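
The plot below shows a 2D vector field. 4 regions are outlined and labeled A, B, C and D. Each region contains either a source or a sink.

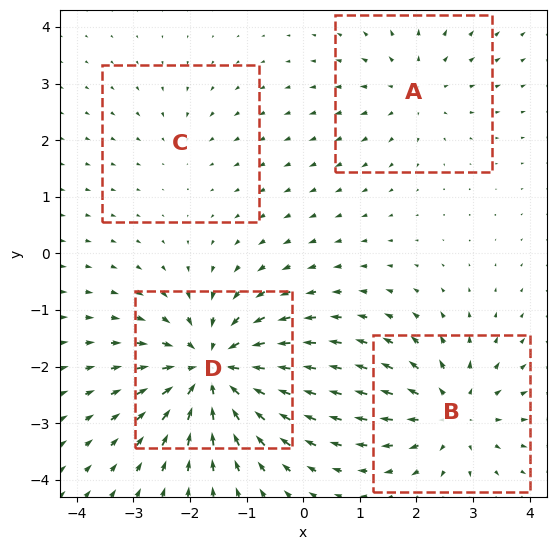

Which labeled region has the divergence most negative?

Divergence at each region's feature centre — A: about +3, B: about +5, C: about -2, D: about -7. Region D is most negative.

D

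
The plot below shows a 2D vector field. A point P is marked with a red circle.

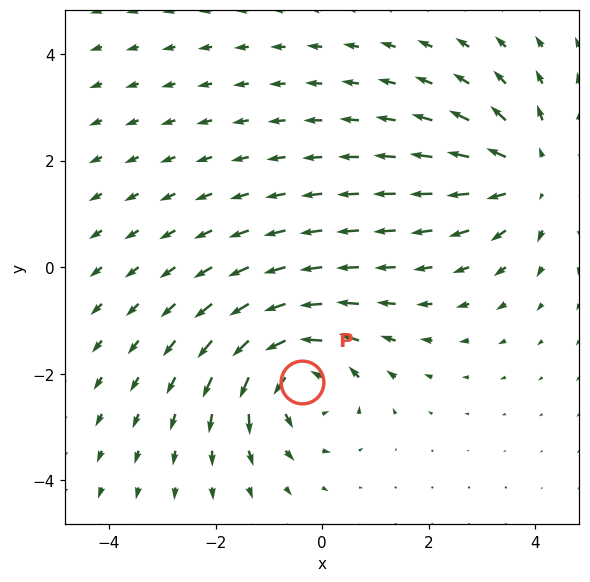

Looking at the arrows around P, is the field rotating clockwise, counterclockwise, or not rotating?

Near P at (-0.4, -2.2) the arrows circulate counterclockwise. The curl (z-component) there is about +6; positive curl means counterclockwise rotation.

counterclockwise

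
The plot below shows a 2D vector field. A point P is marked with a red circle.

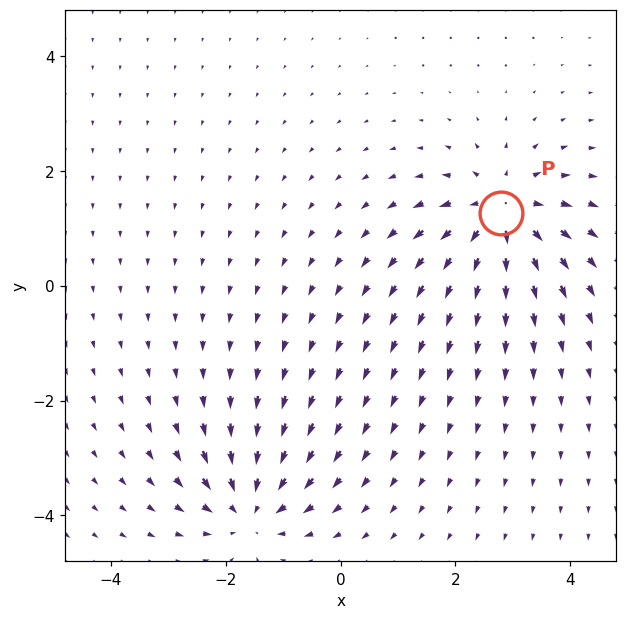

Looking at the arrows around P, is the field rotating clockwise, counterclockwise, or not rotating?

Near P at (2.8, 1.3) the arrows show no circulation. The curl there is ≈0.

not rotating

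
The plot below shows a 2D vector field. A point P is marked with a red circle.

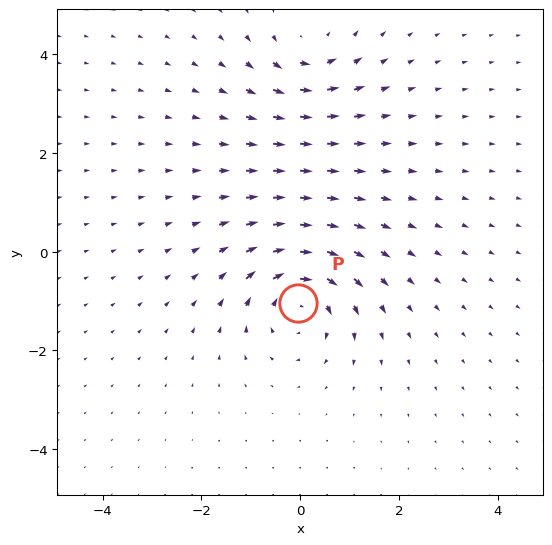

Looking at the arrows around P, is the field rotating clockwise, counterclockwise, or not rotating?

clockwise

Near P at (-0.0, -1.0) the arrows circulate clockwise. The curl (z-component) there is about -4; negative curl means clockwise rotation.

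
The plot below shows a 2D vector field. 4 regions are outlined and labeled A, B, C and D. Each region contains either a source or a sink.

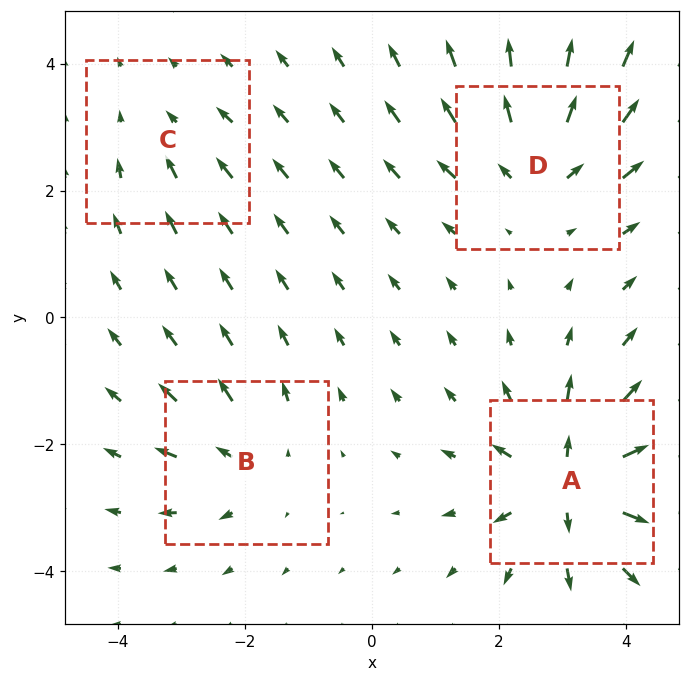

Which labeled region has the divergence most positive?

A

Divergence at each region's feature centre — A: about +8, B: about +4, C: about -2, D: about +6. Region A is most positive.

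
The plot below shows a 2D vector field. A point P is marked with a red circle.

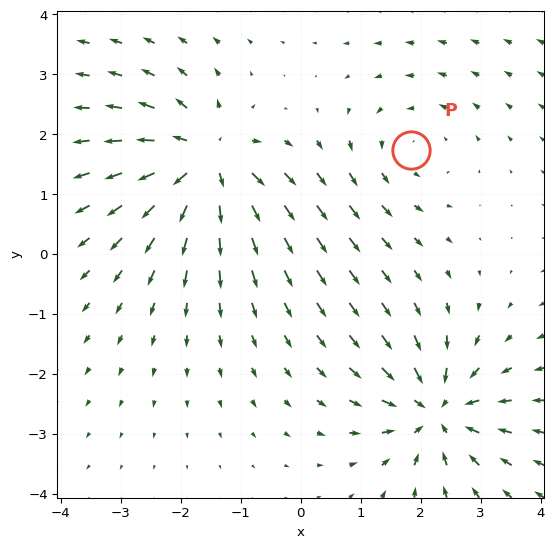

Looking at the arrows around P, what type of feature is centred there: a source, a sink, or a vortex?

vortex

At P (1.8, 1.7) the arrows circulate counterclockwise. Divergence ≈0, curl about +3 — near-zero divergence with nonzero curl is a vortex.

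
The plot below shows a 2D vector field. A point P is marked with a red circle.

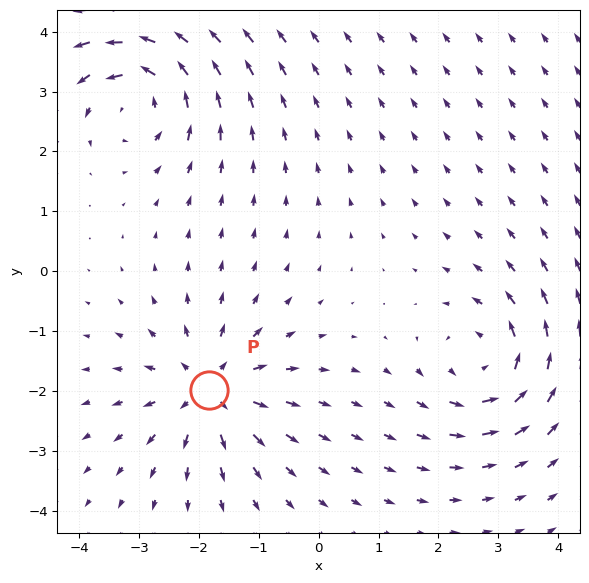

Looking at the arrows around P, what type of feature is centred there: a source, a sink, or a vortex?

At P (-1.8, -2.0) the arrows spread outward. Divergence about +6, curl ≈0 — positive divergence with near-zero curl is a source.

source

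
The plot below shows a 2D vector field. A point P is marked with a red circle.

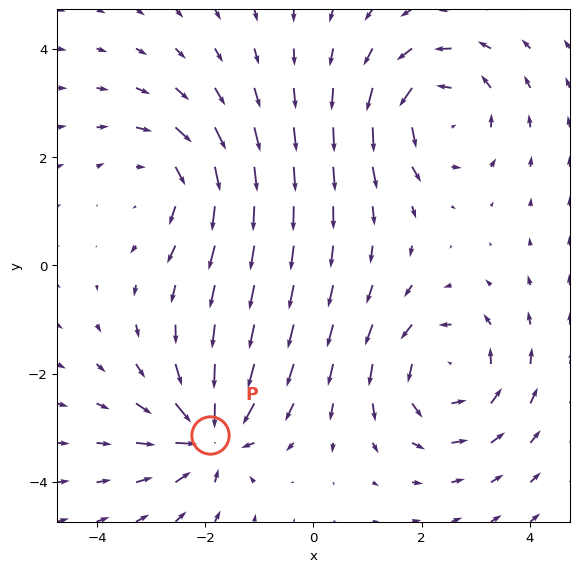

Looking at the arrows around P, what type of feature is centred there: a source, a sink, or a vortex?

sink

At P (-1.9, -3.1) the arrows converge inward. Divergence about -5, curl ≈0 — negative divergence with near-zero curl is a sink.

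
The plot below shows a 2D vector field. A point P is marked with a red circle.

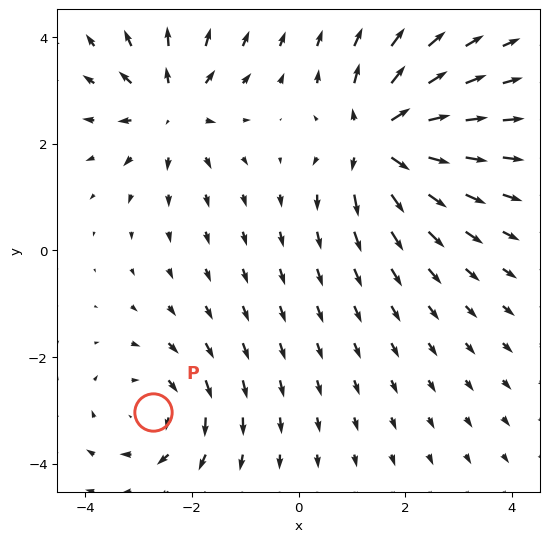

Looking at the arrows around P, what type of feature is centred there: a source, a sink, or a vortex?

vortex

At P (-2.7, -3.0) the arrows circulate clockwise. Divergence ≈0, curl about -3 — near-zero divergence with nonzero curl is a vortex.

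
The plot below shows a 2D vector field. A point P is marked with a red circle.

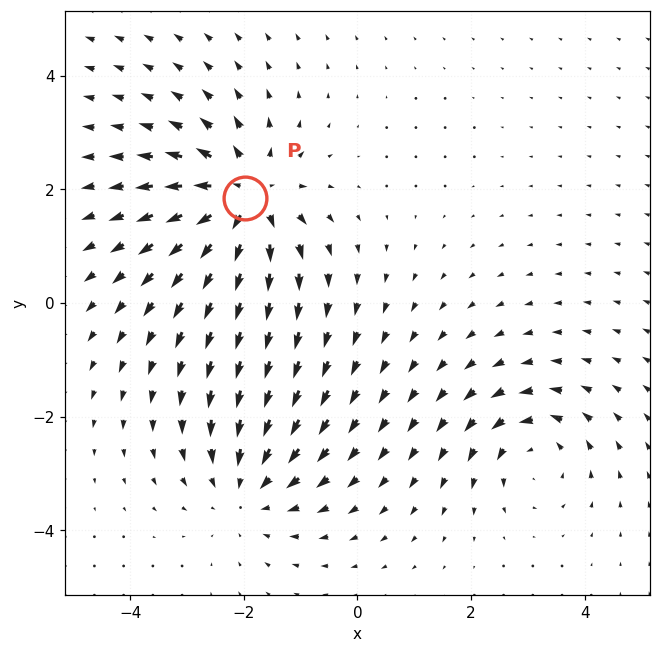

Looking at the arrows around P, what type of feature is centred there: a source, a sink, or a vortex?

At P (-2.0, 1.9) the arrows spread outward. Divergence about +5, curl ≈0 — positive divergence with near-zero curl is a source.

source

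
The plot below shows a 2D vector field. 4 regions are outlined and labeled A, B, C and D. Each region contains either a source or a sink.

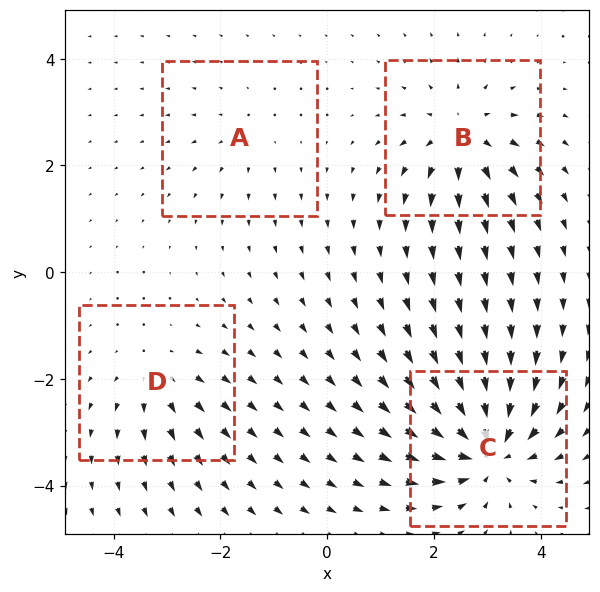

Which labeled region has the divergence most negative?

C

Divergence at each region's feature centre — A: about +2, B: about +6, C: about -8, D: about +4. Region C is most negative.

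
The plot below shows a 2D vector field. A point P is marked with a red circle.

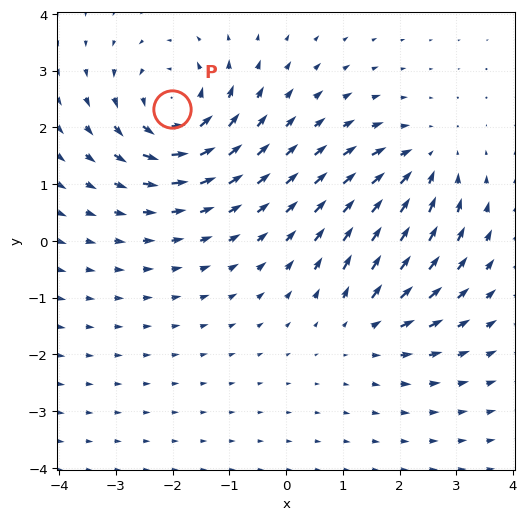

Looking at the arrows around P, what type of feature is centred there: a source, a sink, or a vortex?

vortex

At P (-2.0, 2.3) the arrows circulate counterclockwise. Divergence ≈0, curl about +6 — near-zero divergence with nonzero curl is a vortex.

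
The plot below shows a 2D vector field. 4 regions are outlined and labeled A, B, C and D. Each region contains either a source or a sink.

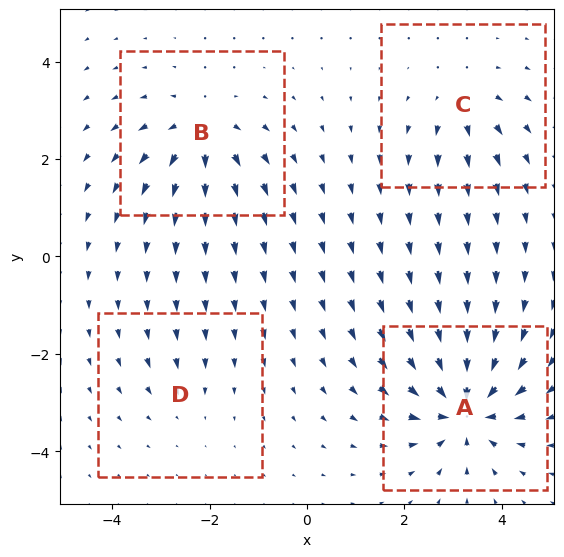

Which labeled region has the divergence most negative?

Divergence at each region's feature centre — A: about -8, B: about +5, C: about +4, D: about -2. Region A is most negative.

A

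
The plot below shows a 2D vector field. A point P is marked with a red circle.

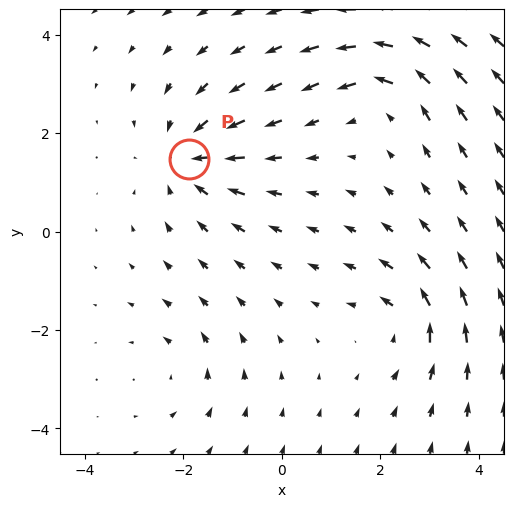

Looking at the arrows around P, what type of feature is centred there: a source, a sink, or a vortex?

At P (-1.9, 1.5) the arrows converge inward. Divergence about -4, curl ≈0 — negative divergence with near-zero curl is a sink.

sink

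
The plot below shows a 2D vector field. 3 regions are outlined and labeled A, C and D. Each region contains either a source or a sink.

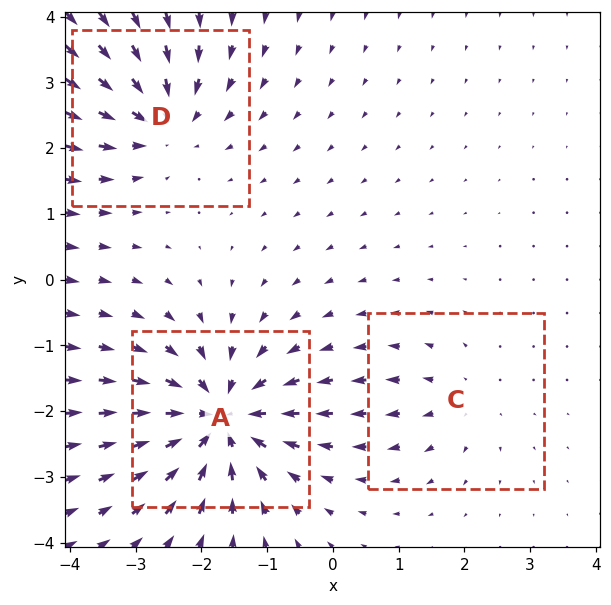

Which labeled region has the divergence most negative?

Divergence at each region's feature centre — A: about -6, C: about +2, D: about -4. Region A is most negative.

A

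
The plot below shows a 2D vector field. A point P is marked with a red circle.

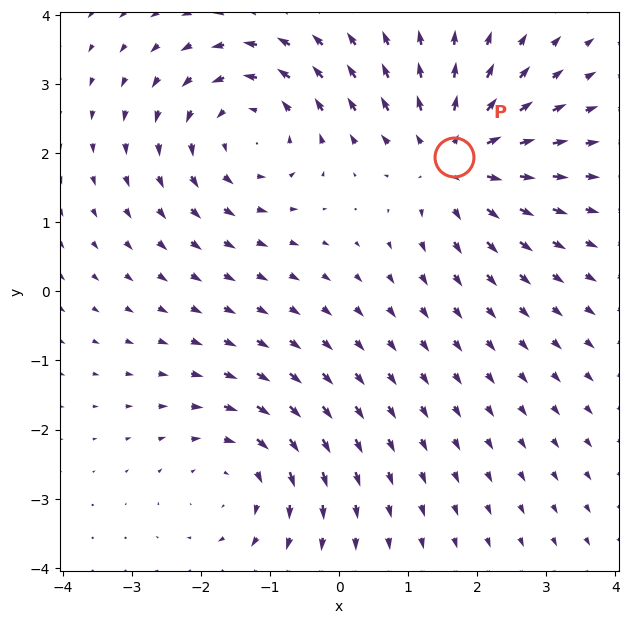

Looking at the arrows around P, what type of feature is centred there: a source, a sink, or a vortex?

At P (1.7, 1.9) the arrows spread outward. Divergence about +5, curl ≈0 — positive divergence with near-zero curl is a source.

source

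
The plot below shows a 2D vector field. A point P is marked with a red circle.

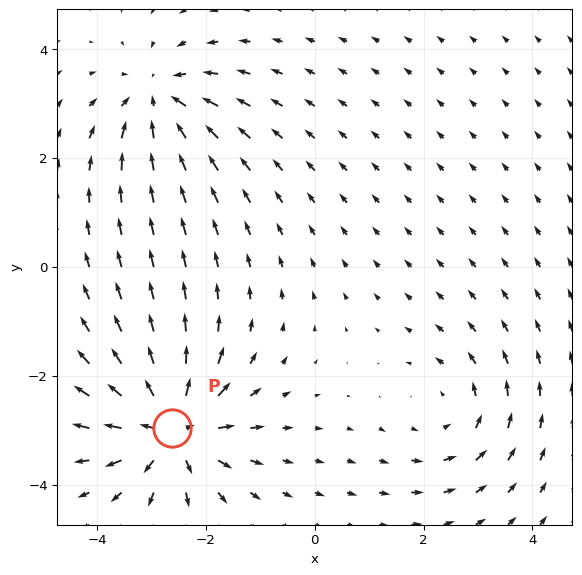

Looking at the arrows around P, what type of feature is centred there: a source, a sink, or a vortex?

source

At P (-2.6, -3.0) the arrows spread outward. Divergence about +6, curl ≈0 — positive divergence with near-zero curl is a source.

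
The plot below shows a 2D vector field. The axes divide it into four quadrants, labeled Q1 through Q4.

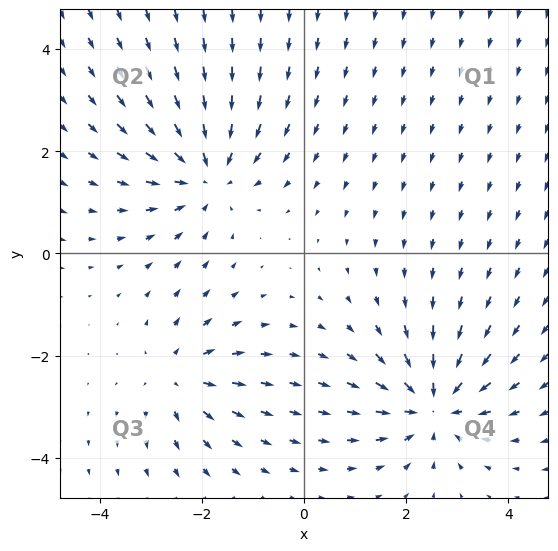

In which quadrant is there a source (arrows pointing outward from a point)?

The source sits at approximately (-2.5, -2.4), which lies in quadrant Q3. The divergence there is about +3, positive as expected for a source.

Q3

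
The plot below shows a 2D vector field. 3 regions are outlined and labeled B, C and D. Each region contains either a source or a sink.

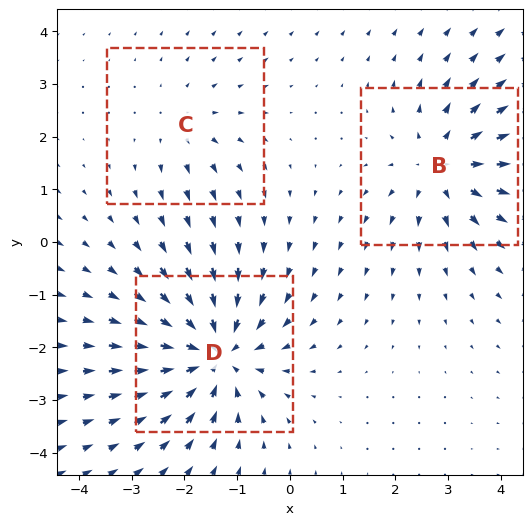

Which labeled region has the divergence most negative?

D

Divergence at each region's feature centre — B: about +4, C: about +2, D: about -5. Region D is most negative.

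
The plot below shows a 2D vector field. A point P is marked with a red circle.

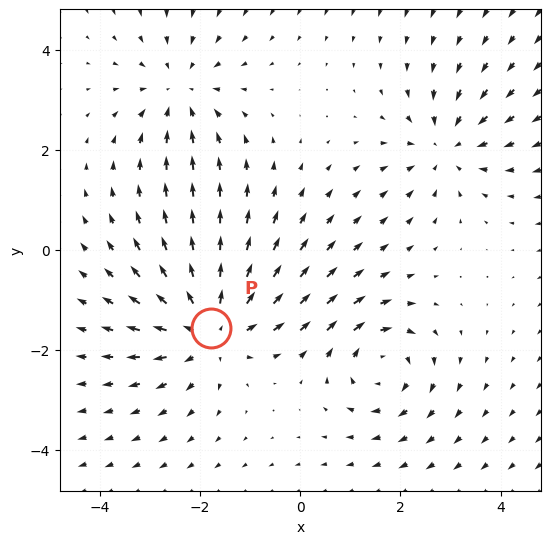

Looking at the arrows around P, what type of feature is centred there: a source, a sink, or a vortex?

At P (-1.8, -1.5) the arrows spread outward. Divergence about +4, curl ≈0 — positive divergence with near-zero curl is a source.

source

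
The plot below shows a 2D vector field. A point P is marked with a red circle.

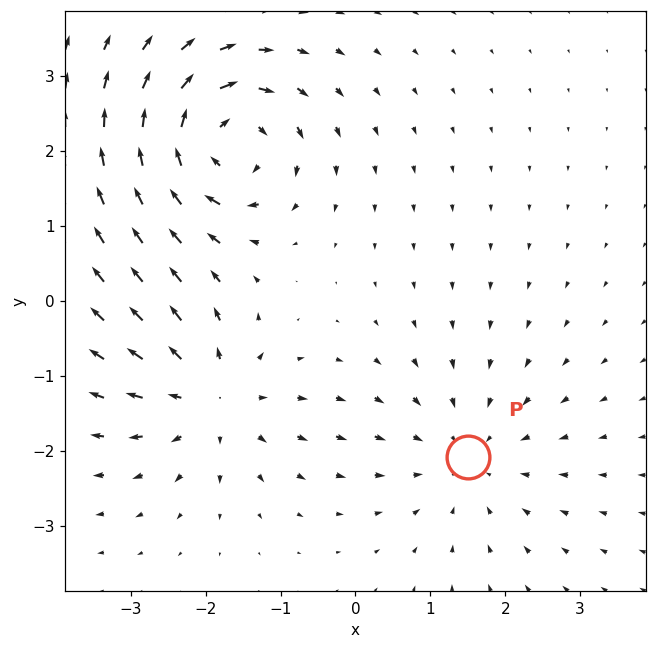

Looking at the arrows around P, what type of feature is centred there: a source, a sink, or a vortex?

sink

At P (1.5, -2.1) the arrows converge inward. Divergence about -3, curl ≈0 — negative divergence with near-zero curl is a sink.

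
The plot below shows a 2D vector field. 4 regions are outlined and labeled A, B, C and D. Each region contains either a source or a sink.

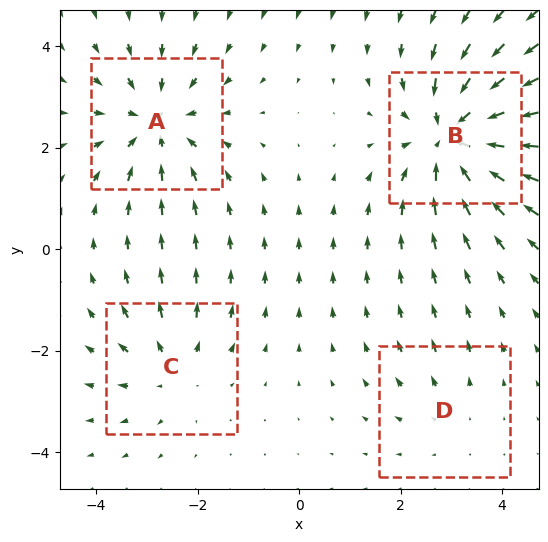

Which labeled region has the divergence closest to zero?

D

Divergence at each region's feature centre — A: about -4, B: about -6, C: about +3, D: about +2. Region D is closest to zero.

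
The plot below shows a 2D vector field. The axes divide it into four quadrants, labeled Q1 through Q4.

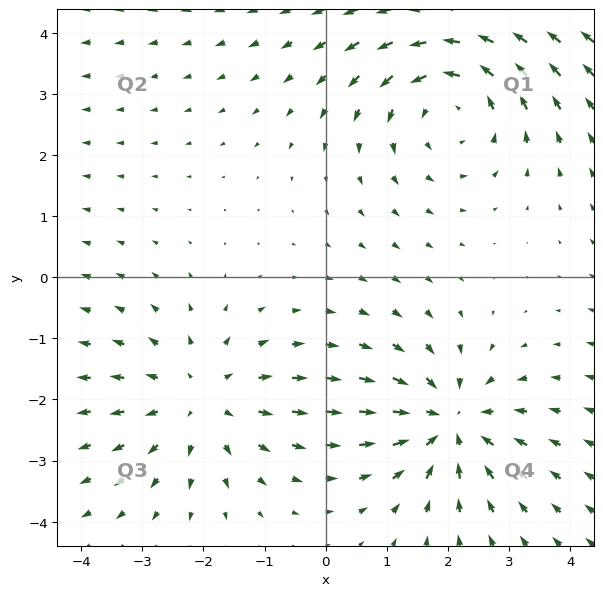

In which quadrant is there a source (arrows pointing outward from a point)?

The source sits at approximately (-2.0, -2.0), which lies in quadrant Q3. The divergence there is about +3, positive as expected for a source.

Q3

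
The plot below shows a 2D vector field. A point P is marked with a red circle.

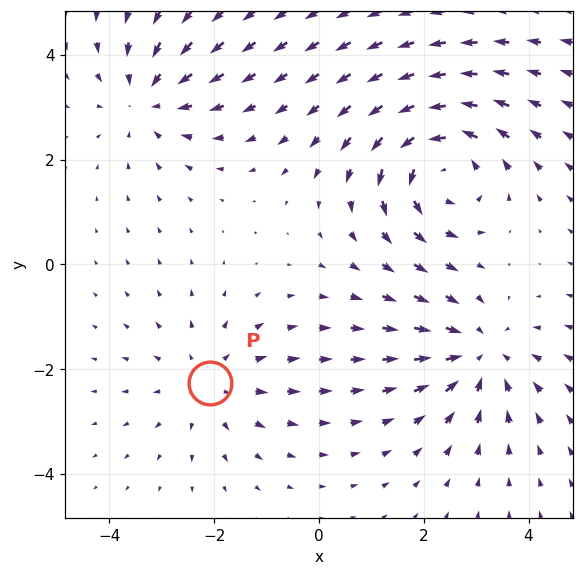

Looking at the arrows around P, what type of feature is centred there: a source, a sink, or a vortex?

source

At P (-2.1, -2.3) the arrows spread outward. Divergence about +2, curl ≈0 — positive divergence with near-zero curl is a source.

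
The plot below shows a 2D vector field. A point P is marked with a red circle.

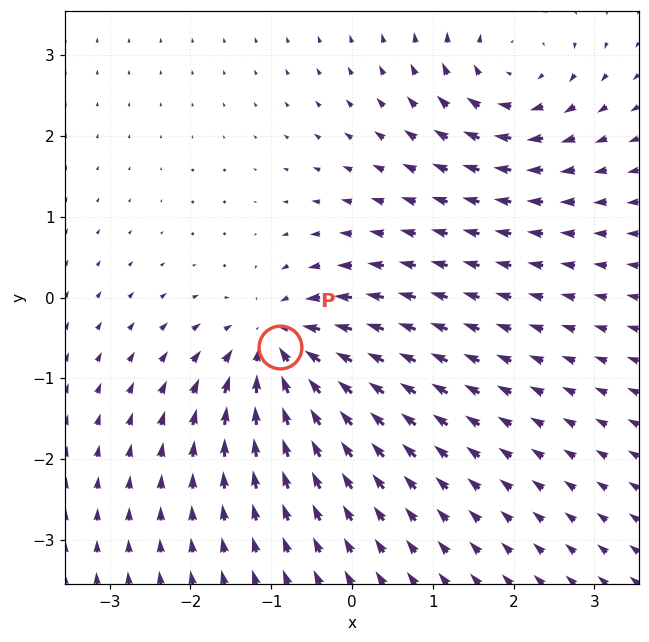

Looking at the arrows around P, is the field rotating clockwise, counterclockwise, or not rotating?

Near P at (-0.9, -0.6) the arrows show no circulation. The curl there is ≈0.

not rotating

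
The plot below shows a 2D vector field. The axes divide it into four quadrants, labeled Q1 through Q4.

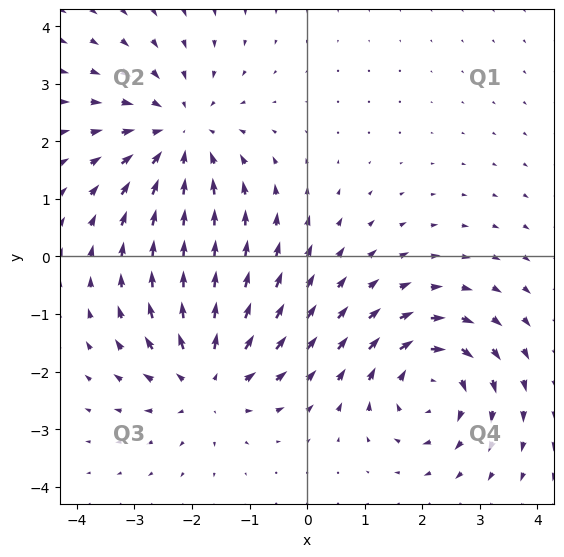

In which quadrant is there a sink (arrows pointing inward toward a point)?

The sink sits at approximately (-2.2, 2.1), which lies in quadrant Q2. The divergence there is about -3, negative as expected for a sink.

Q2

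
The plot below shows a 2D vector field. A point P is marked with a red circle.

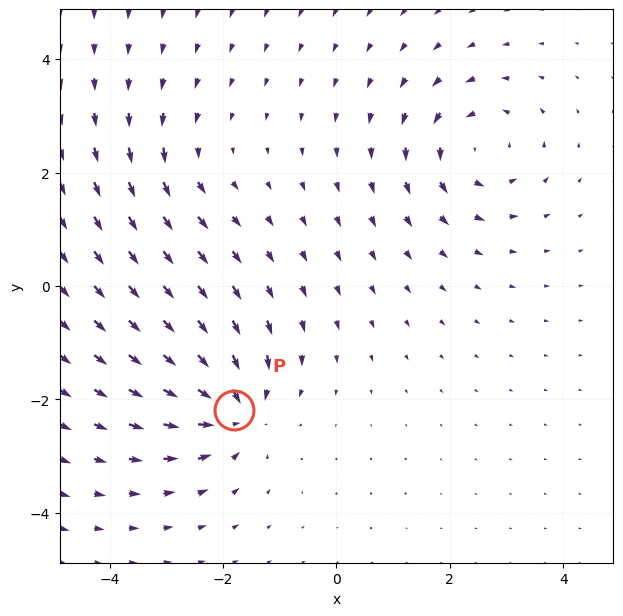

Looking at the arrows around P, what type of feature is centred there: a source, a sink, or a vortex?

At P (-1.8, -2.2) the arrows converge inward. Divergence about -6, curl ≈0 — negative divergence with near-zero curl is a sink.

sink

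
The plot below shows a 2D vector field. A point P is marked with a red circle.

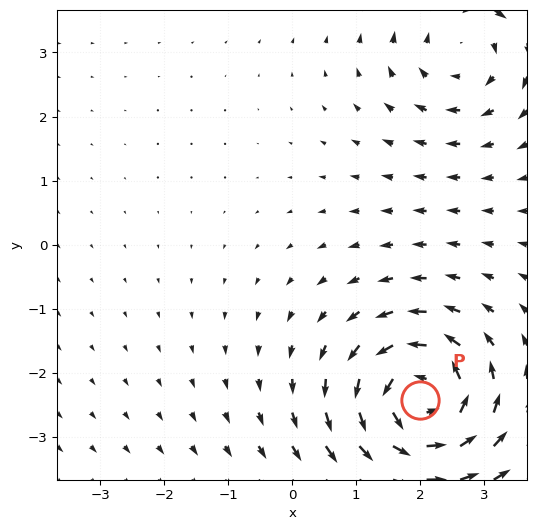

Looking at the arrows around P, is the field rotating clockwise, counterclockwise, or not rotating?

Near P at (2.0, -2.4) the arrows circulate counterclockwise. The curl (z-component) there is about +6; positive curl means counterclockwise rotation.

counterclockwise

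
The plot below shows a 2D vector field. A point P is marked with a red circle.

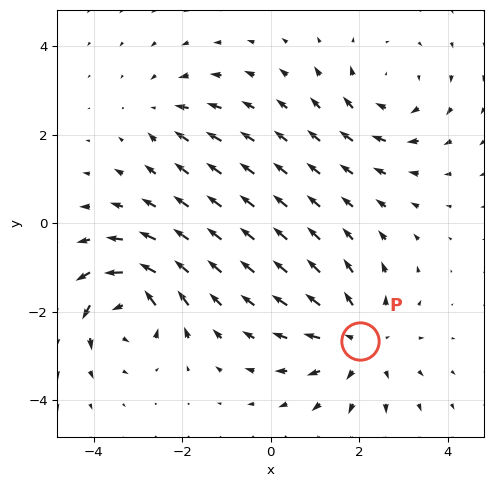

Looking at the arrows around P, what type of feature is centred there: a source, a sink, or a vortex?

At P (2.0, -2.7) the arrows spread outward. Divergence about +4, curl ≈0 — positive divergence with near-zero curl is a source.

source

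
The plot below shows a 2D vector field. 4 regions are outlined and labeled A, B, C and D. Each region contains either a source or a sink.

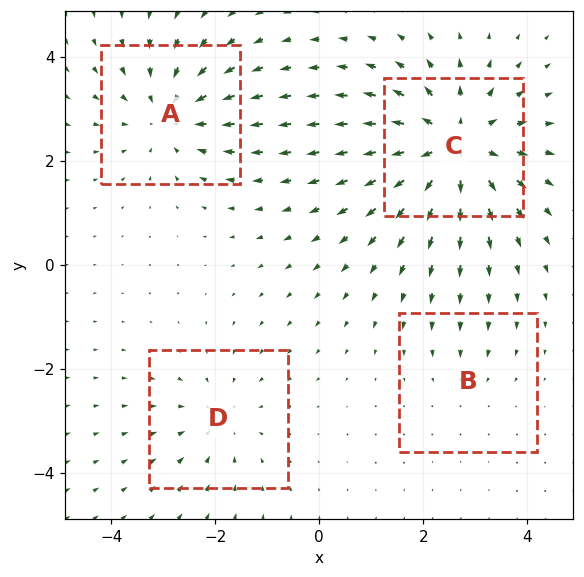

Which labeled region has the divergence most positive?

C

Divergence at each region's feature centre — A: about -4, B: about -2, C: about +6, D: about -3. Region C is most positive.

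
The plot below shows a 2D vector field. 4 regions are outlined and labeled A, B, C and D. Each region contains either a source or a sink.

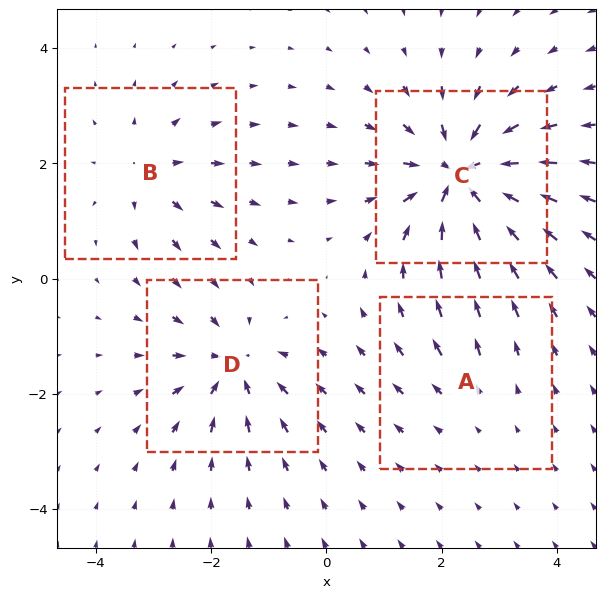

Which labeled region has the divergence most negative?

Divergence at each region's feature centre — A: about +2, B: about +4, C: about -8, D: about -5. Region C is most negative.

C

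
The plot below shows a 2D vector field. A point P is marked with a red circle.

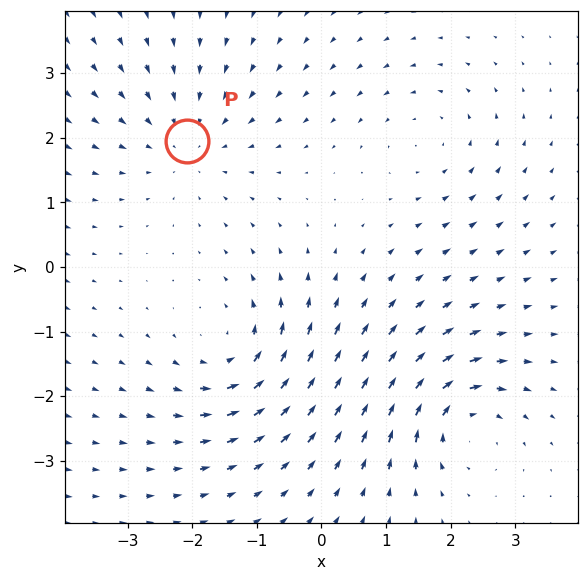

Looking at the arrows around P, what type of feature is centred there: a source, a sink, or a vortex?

sink

At P (-2.1, 1.9) the arrows converge inward. Divergence about -4, curl ≈0 — negative divergence with near-zero curl is a sink.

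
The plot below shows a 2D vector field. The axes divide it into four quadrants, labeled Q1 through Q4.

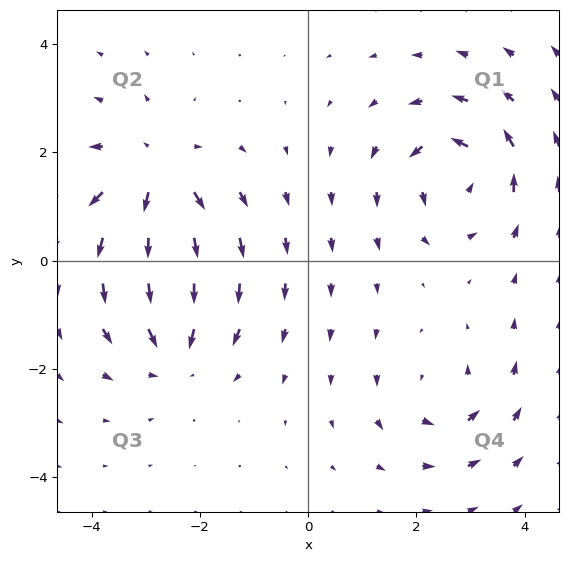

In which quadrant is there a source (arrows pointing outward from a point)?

The source sits at approximately (-2.8, 1.6), which lies in quadrant Q2. The divergence there is about +5, positive as expected for a source.

Q2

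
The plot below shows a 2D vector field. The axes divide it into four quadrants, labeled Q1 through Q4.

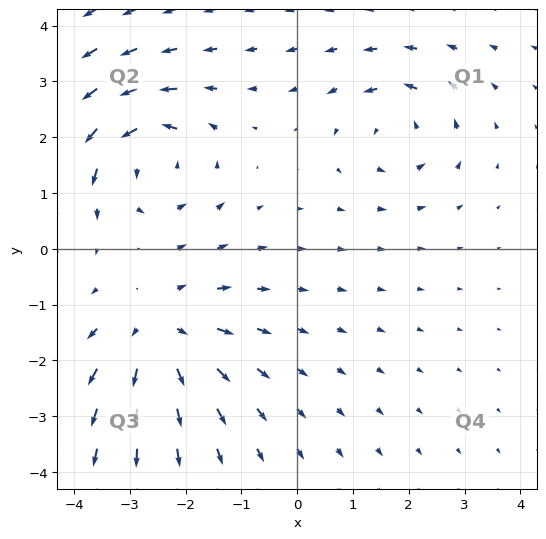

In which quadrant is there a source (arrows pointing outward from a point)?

The source sits at approximately (-2.4, -1.5), which lies in quadrant Q3. The divergence there is about +4, positive as expected for a source.

Q3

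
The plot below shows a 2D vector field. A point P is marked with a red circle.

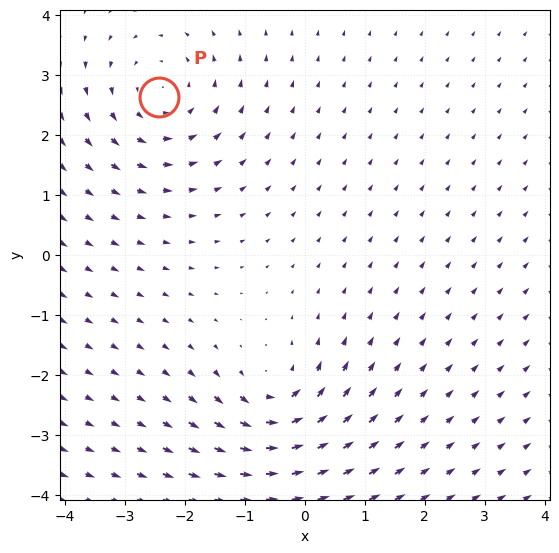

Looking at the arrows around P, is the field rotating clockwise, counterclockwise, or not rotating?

counterclockwise

Near P at (-2.4, 2.6) the arrows circulate counterclockwise. The curl (z-component) there is about +3; positive curl means counterclockwise rotation.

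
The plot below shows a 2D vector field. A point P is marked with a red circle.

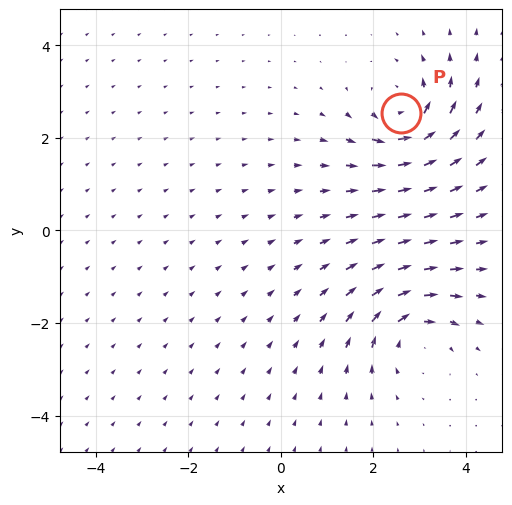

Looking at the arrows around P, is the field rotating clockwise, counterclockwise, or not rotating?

counterclockwise

Near P at (2.6, 2.5) the arrows circulate counterclockwise. The curl (z-component) there is about +7; positive curl means counterclockwise rotation.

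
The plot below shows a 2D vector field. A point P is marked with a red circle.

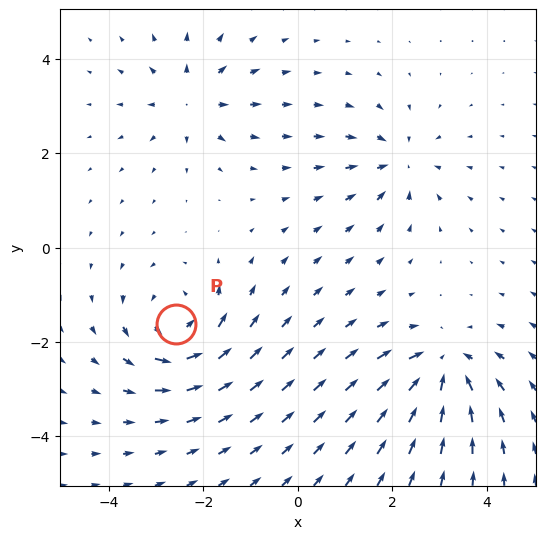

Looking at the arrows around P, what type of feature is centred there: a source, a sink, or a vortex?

At P (-2.6, -1.6) the arrows circulate counterclockwise. Divergence ≈0, curl about +5 — near-zero divergence with nonzero curl is a vortex.

vortex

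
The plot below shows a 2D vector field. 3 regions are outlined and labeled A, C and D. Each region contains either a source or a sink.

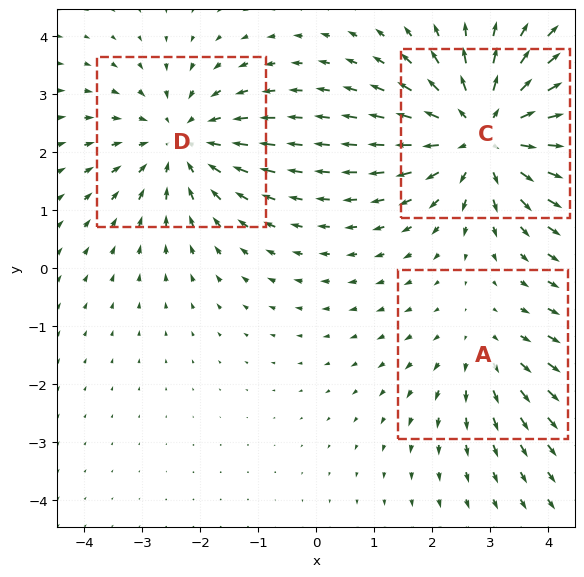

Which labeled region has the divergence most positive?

Divergence at each region's feature centre — A: about +2, C: about +4, D: about -3. Region C is most positive.

C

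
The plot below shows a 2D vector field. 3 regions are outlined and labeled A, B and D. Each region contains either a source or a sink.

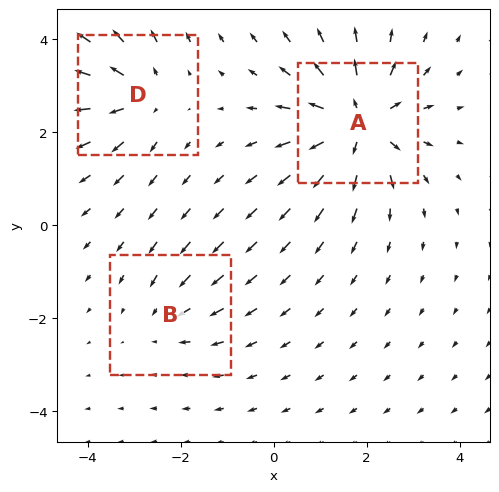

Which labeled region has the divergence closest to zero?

Divergence at each region's feature centre — A: about +6, B: about -2, D: about +3. Region B is closest to zero.

B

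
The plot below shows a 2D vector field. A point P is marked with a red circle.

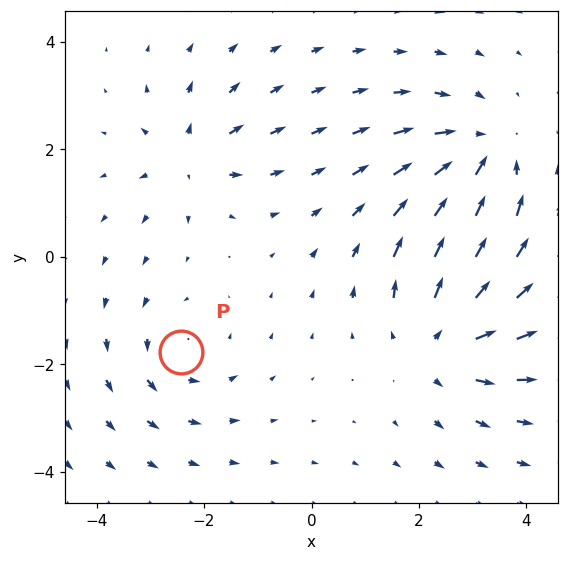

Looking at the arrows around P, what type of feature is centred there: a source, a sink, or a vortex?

vortex

At P (-2.4, -1.8) the arrows circulate counterclockwise. Divergence ≈0, curl about +3 — near-zero divergence with nonzero curl is a vortex.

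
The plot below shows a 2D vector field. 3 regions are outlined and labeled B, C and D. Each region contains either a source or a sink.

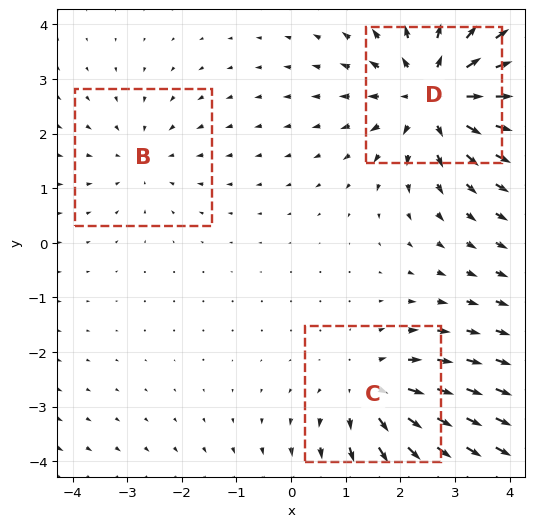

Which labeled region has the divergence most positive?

D

Divergence at each region's feature centre — B: about -2, C: about +3, D: about +5. Region D is most positive.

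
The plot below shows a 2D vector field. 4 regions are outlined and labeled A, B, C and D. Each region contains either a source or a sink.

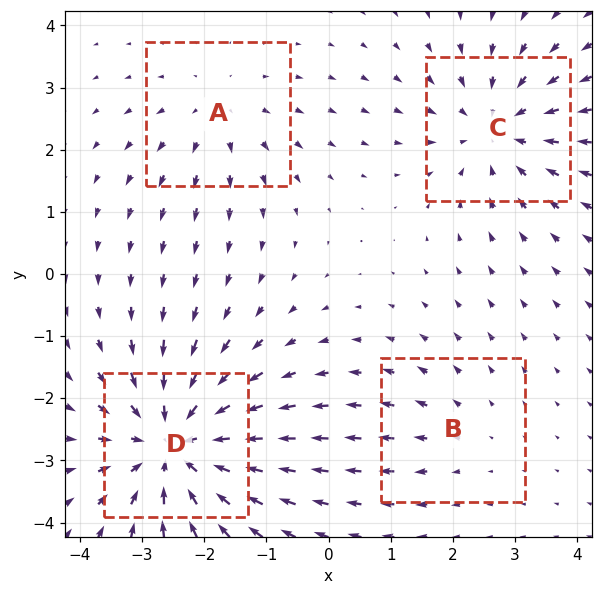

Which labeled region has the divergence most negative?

Divergence at each region's feature centre — A: about +3, B: about +2, C: about -4, D: about -6. Region D is most negative.

D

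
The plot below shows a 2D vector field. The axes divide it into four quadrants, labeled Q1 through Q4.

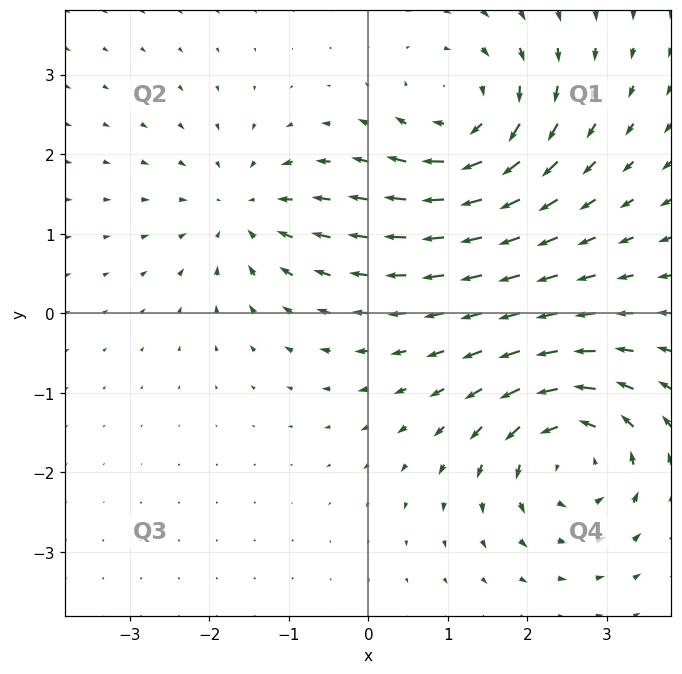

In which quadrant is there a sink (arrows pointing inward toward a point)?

The sink sits at approximately (-1.5, 1.3), which lies in quadrant Q2. The divergence there is about -4, negative as expected for a sink.

Q2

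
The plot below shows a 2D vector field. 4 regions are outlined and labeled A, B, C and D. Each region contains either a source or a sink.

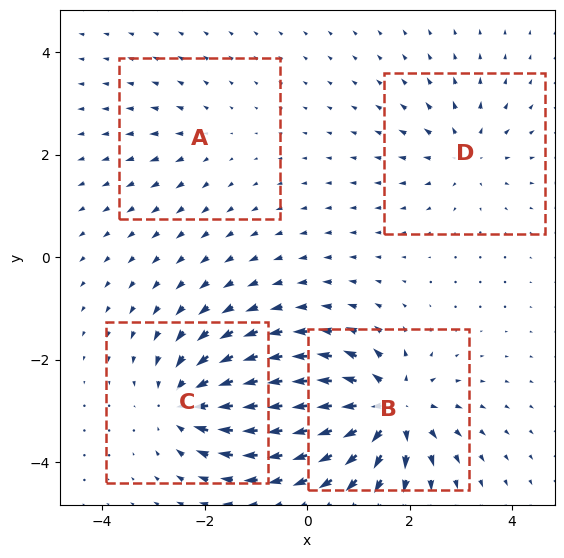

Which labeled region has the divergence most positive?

B

Divergence at each region's feature centre — A: about +2, B: about +8, C: about -6, D: about +4. Region B is most positive.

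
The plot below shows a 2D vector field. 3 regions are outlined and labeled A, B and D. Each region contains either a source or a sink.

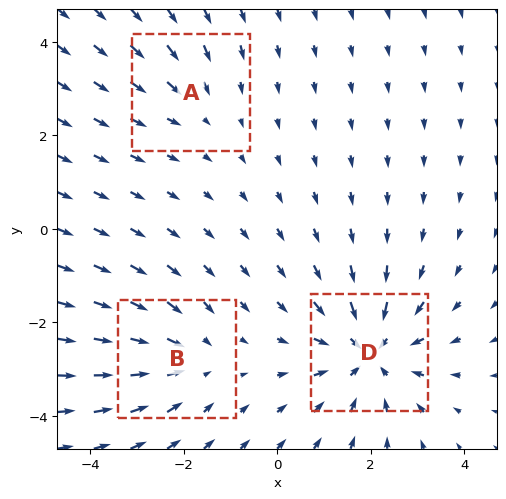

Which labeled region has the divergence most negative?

Divergence at each region's feature centre — A: about -2, B: about -3, D: about -5. Region D is most negative.

D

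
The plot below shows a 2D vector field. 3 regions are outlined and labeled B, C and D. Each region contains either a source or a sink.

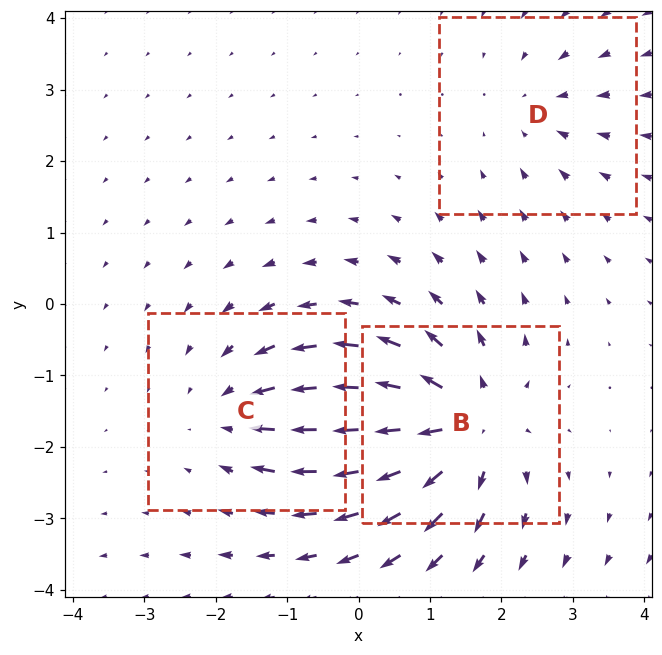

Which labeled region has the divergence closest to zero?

D

Divergence at each region's feature centre — B: about +5, C: about -3, D: about -2. Region D is closest to zero.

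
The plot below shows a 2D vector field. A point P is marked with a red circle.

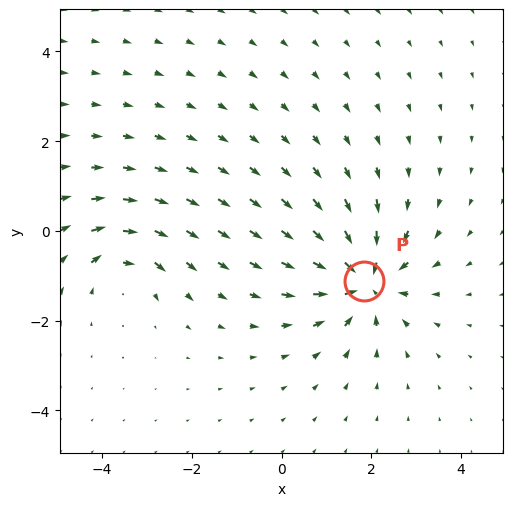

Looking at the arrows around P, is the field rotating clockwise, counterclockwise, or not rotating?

not rotating

Near P at (1.8, -1.1) the arrows show no circulation. The curl there is ≈0.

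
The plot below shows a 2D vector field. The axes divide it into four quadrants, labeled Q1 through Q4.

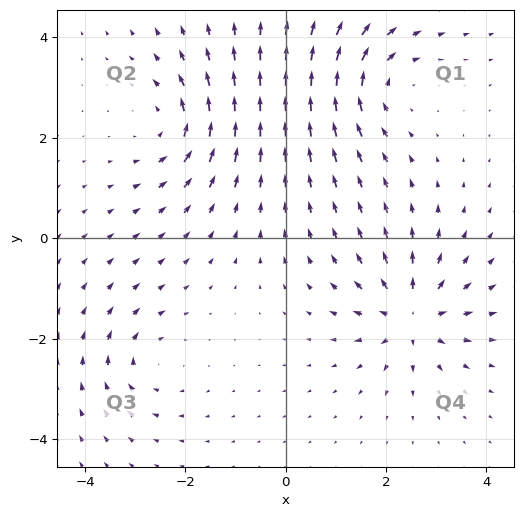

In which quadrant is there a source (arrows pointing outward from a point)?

The source sits at approximately (2.5, -1.5), which lies in quadrant Q4. The divergence there is about +7, positive as expected for a source.

Q4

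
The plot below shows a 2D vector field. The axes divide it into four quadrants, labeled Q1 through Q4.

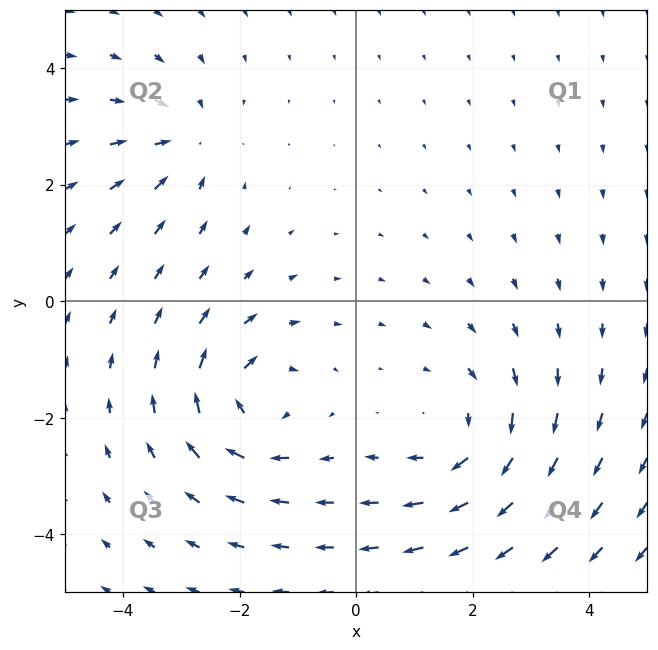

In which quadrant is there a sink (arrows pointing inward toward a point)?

Q2

The sink sits at approximately (-3.0, 2.8), which lies in quadrant Q2. The divergence there is about -4, negative as expected for a sink.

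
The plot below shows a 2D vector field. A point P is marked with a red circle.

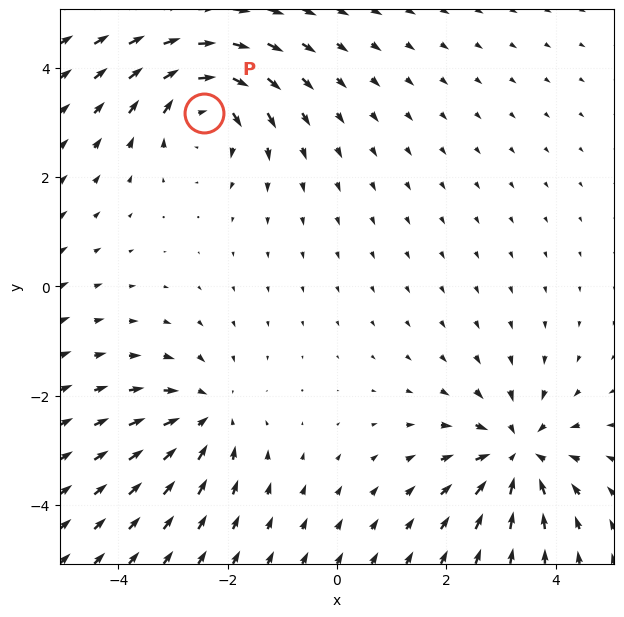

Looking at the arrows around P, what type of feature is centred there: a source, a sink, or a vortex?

vortex

At P (-2.4, 3.2) the arrows circulate clockwise. Divergence ≈0, curl about -4 — near-zero divergence with nonzero curl is a vortex.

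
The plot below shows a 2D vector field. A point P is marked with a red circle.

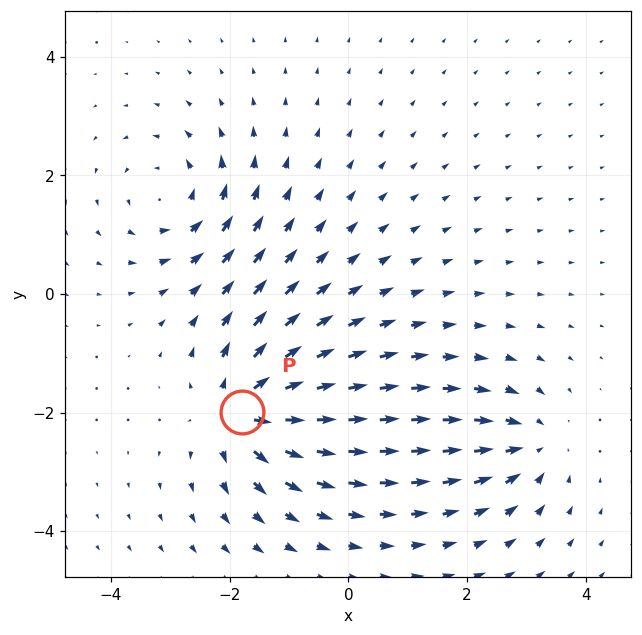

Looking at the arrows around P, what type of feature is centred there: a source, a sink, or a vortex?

At P (-1.8, -2.0) the arrows spread outward. Divergence about +5, curl ≈0 — positive divergence with near-zero curl is a source.

source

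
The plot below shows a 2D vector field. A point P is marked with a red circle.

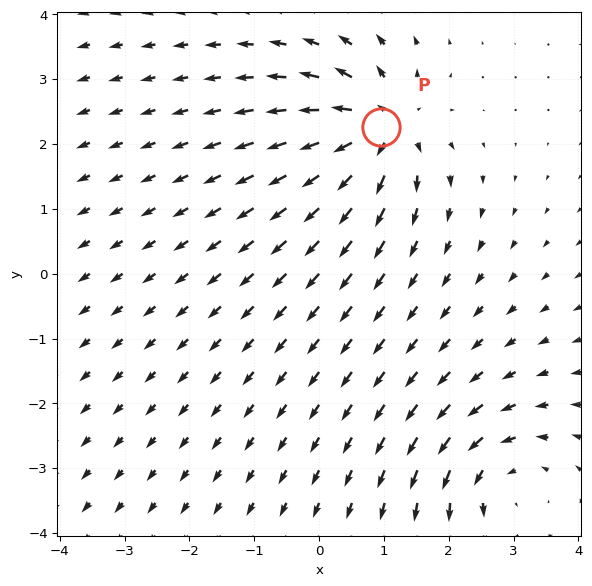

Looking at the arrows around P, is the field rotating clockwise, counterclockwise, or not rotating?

Near P at (0.9, 2.3) the arrows show no circulation. The curl there is ≈0.

not rotating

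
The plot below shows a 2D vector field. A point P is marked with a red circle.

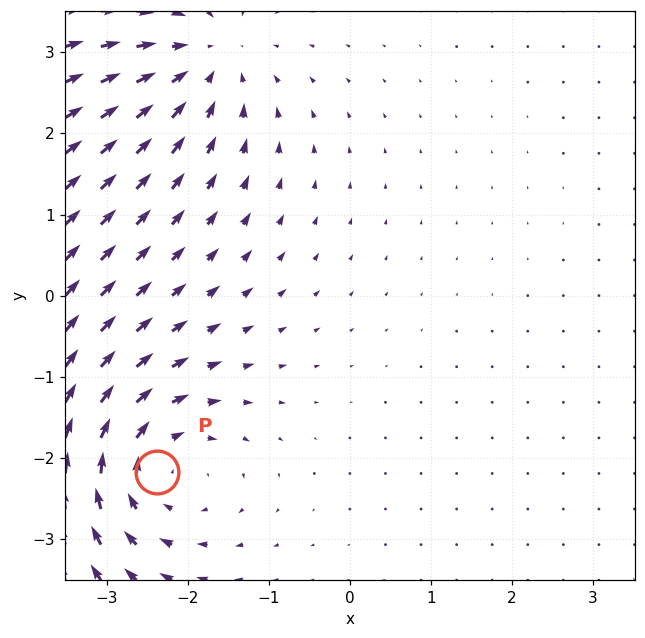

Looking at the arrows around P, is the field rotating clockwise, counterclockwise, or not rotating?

clockwise

Near P at (-2.4, -2.2) the arrows circulate clockwise. The curl (z-component) there is about -3; negative curl means clockwise rotation.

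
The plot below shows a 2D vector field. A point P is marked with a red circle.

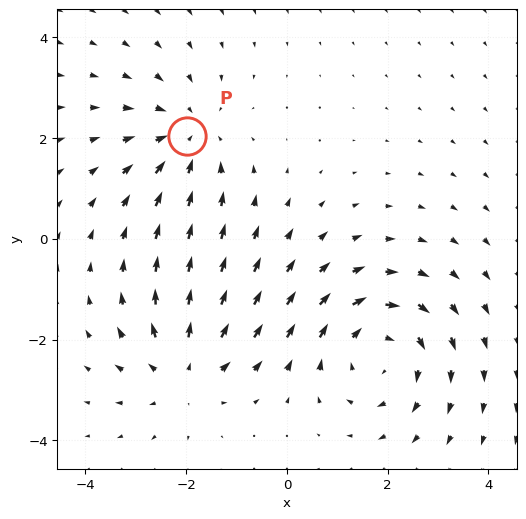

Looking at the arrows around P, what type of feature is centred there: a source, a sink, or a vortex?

sink

At P (-2.0, 2.0) the arrows converge inward. Divergence about -3, curl ≈0 — negative divergence with near-zero curl is a sink.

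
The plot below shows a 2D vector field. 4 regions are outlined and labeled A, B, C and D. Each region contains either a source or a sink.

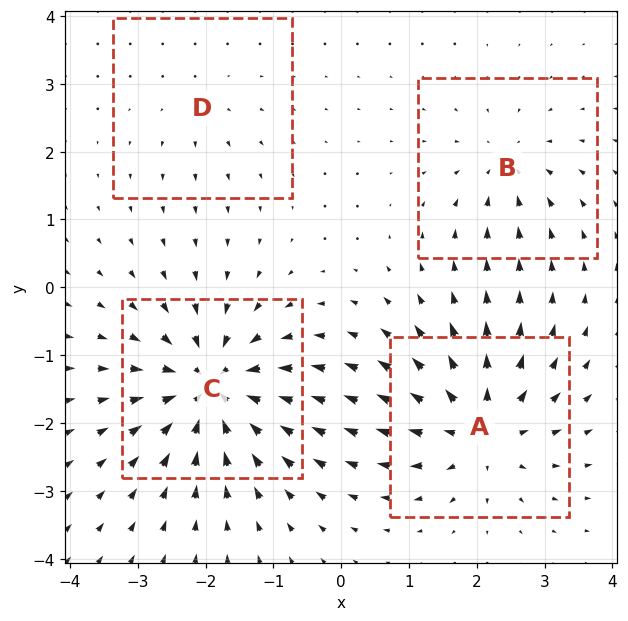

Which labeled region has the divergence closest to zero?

D

Divergence at each region's feature centre — A: about +7, B: about -4, C: about -8, D: about +2. Region D is closest to zero.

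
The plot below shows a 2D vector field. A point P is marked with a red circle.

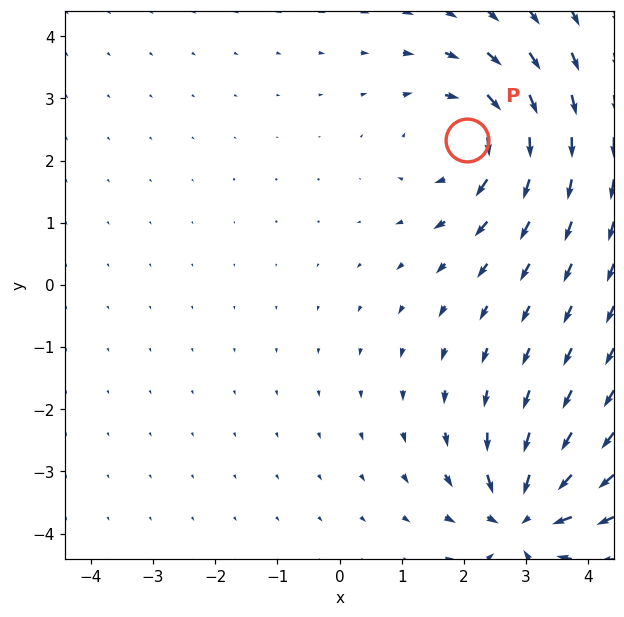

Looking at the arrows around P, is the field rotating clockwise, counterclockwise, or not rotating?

clockwise

Near P at (2.1, 2.3) the arrows circulate clockwise. The curl (z-component) there is about -4; negative curl means clockwise rotation.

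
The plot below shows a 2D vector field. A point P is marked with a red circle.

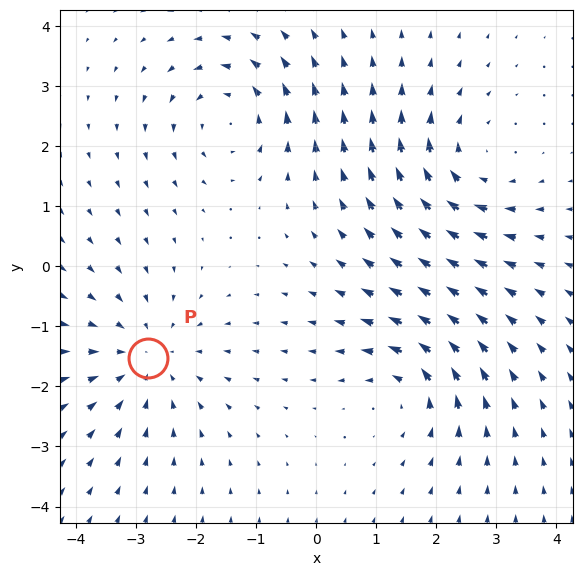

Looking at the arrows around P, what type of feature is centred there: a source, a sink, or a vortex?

At P (-2.8, -1.5) the arrows converge inward. Divergence about -4, curl ≈0 — negative divergence with near-zero curl is a sink.

sink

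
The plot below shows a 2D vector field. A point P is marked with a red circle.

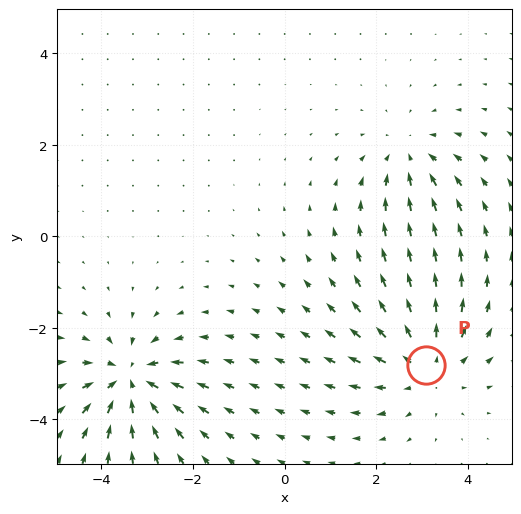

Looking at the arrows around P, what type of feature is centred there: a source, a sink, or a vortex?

source

At P (3.1, -2.8) the arrows spread outward. Divergence about +3, curl ≈0 — positive divergence with near-zero curl is a source.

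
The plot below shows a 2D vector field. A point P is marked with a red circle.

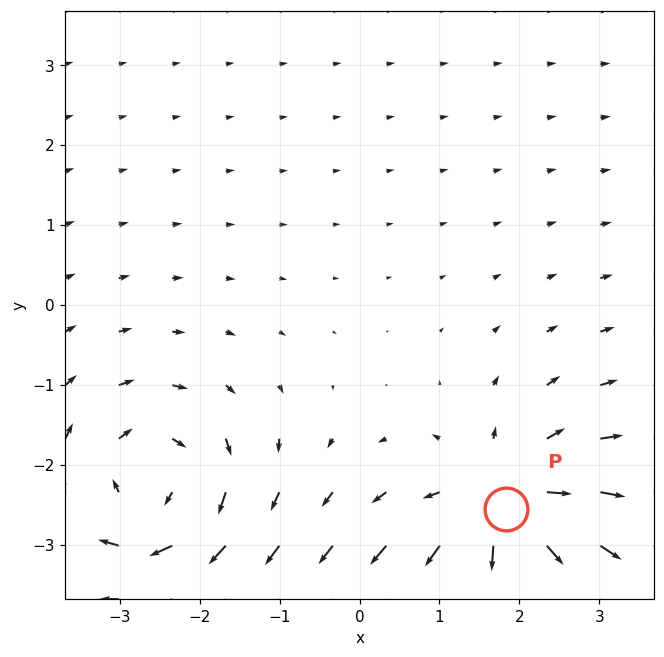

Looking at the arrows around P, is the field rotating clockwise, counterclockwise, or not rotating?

not rotating

Near P at (1.8, -2.6) the arrows show no circulation. The curl there is ≈0.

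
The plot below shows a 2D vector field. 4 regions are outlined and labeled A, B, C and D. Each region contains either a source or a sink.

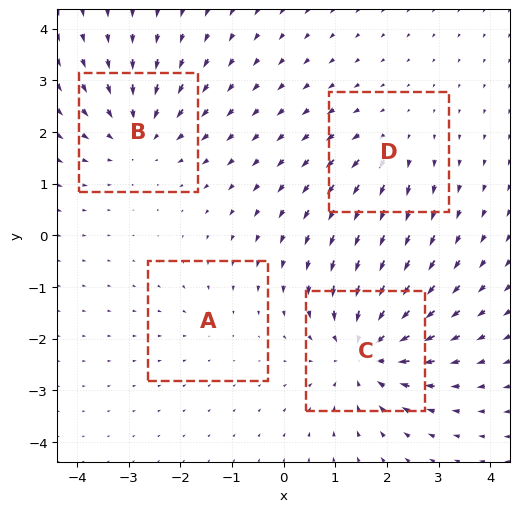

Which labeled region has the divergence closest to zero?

Divergence at each region's feature centre — A: about -2, B: about -5, C: about -7, D: about +3. Region A is closest to zero.

A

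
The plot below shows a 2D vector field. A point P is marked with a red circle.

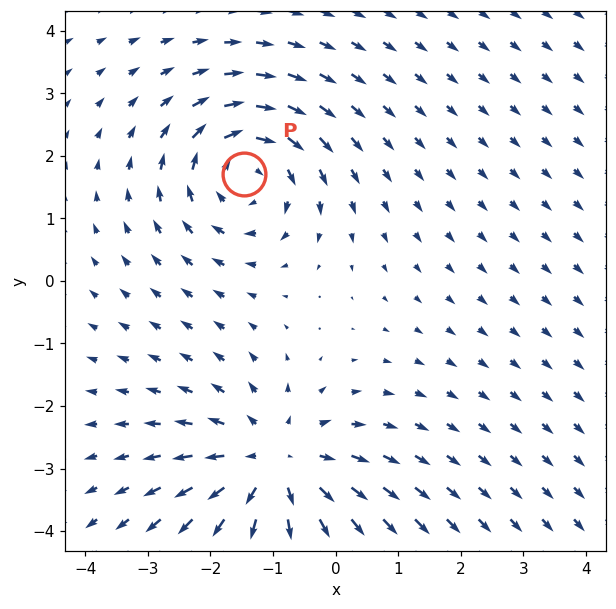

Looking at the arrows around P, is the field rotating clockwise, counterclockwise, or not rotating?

Near P at (-1.5, 1.7) the arrows circulate clockwise. The curl (z-component) there is about -3; negative curl means clockwise rotation.

clockwise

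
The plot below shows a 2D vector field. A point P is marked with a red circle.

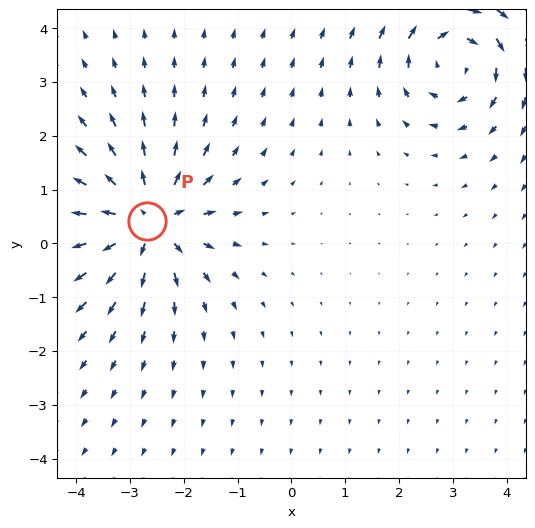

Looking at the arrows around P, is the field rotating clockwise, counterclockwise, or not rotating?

not rotating

Near P at (-2.7, 0.4) the arrows show no circulation. The curl there is ≈0.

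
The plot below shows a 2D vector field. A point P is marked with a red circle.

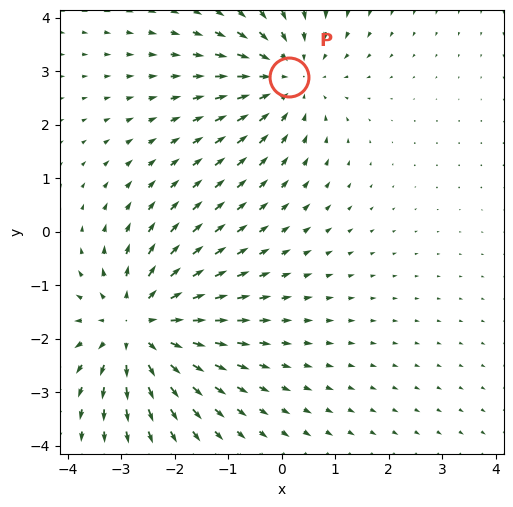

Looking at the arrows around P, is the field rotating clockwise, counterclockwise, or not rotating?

not rotating

Near P at (0.1, 2.9) the arrows show no circulation. The curl there is ≈0.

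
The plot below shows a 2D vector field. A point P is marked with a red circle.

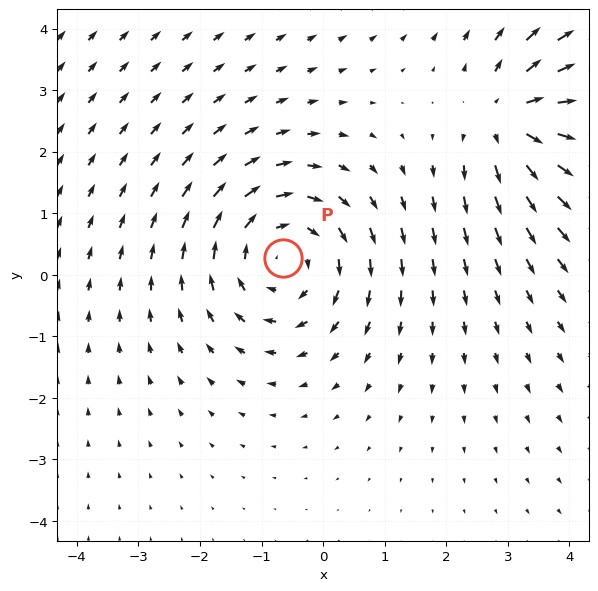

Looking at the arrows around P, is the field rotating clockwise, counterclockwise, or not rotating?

clockwise

Near P at (-0.6, 0.3) the arrows circulate clockwise. The curl (z-component) there is about -3; negative curl means clockwise rotation.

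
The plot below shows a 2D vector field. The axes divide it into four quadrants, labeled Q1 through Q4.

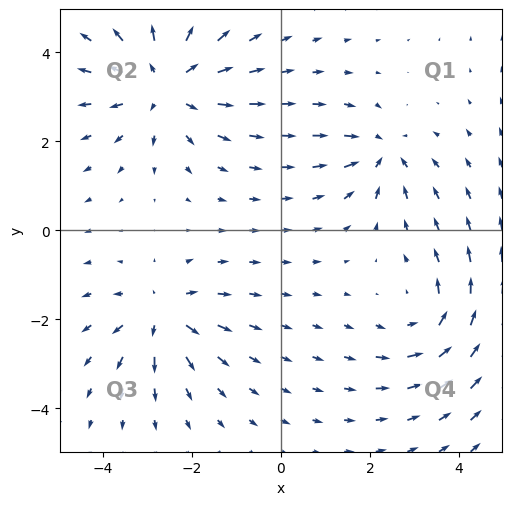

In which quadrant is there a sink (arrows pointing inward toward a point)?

Q1

The sink sits at approximately (2.3, 1.7), which lies in quadrant Q1. The divergence there is about -4, negative as expected for a sink.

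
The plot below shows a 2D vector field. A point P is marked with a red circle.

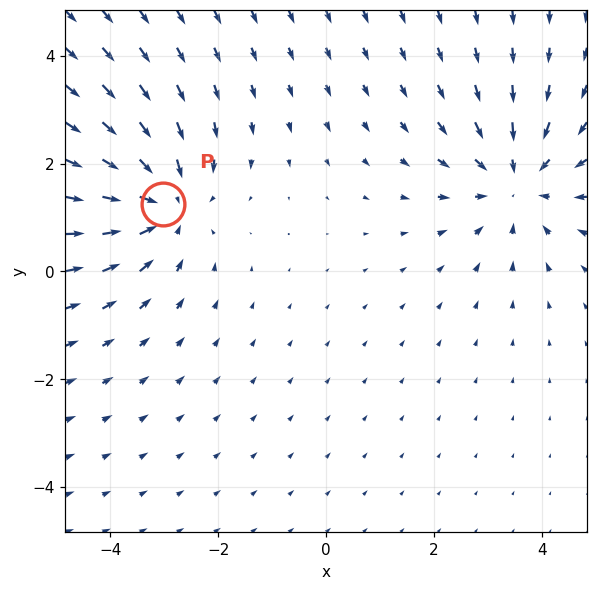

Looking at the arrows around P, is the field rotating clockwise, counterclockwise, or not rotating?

not rotating

Near P at (-3.0, 1.2) the arrows show no circulation. The curl there is ≈0.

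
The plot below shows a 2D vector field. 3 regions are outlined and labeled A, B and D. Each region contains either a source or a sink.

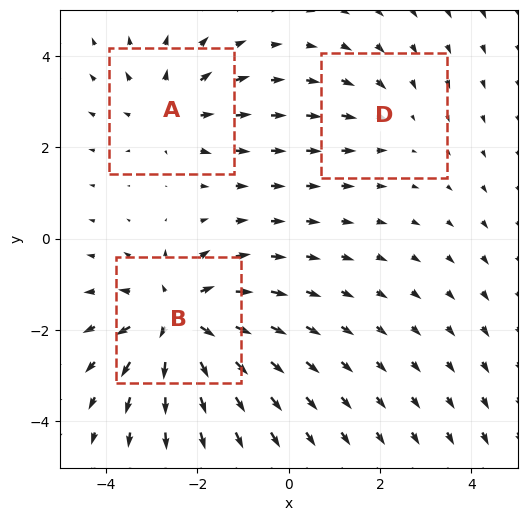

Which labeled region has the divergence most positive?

B

Divergence at each region's feature centre — A: about +3, B: about +5, D: about -2. Region B is most positive.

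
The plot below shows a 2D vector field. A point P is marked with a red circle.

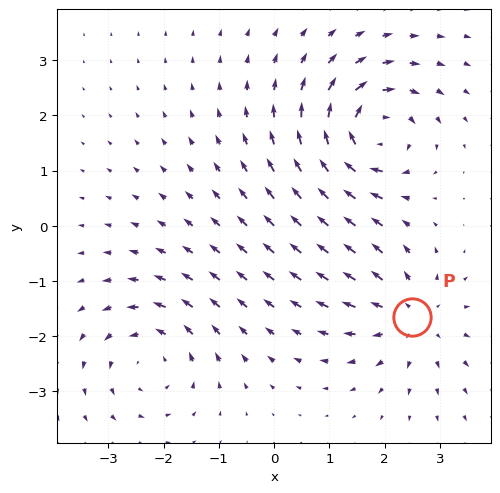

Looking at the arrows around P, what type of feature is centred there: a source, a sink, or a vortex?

source

At P (2.5, -1.6) the arrows spread outward. Divergence about +4, curl ≈0 — positive divergence with near-zero curl is a source.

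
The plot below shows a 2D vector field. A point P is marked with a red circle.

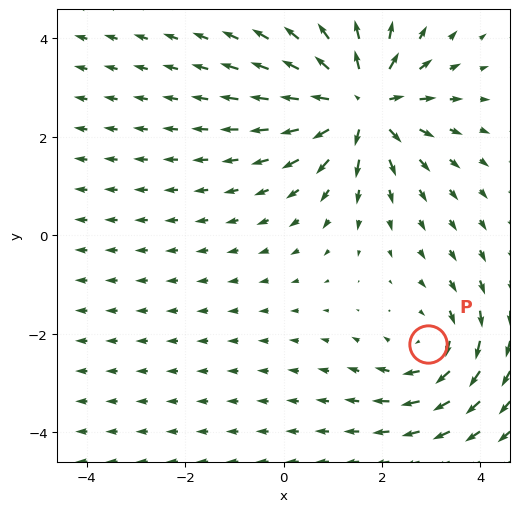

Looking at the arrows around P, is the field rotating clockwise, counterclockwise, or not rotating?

clockwise

Near P at (2.9, -2.2) the arrows circulate clockwise. The curl (z-component) there is about -3; negative curl means clockwise rotation.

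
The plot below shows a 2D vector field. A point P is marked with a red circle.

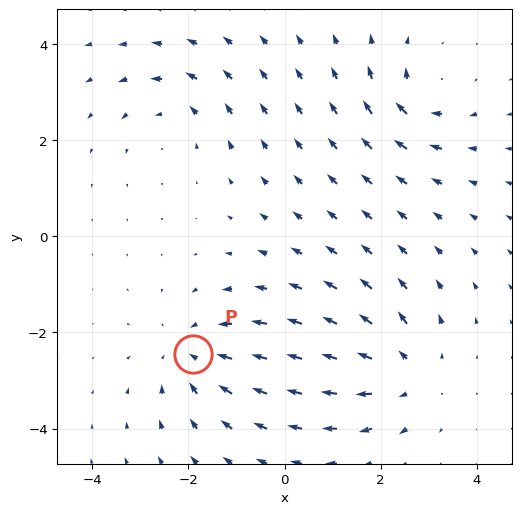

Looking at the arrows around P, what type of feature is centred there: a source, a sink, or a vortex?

At P (-1.9, -2.4) the arrows converge inward. Divergence about -4, curl ≈0 — negative divergence with near-zero curl is a sink.

sink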